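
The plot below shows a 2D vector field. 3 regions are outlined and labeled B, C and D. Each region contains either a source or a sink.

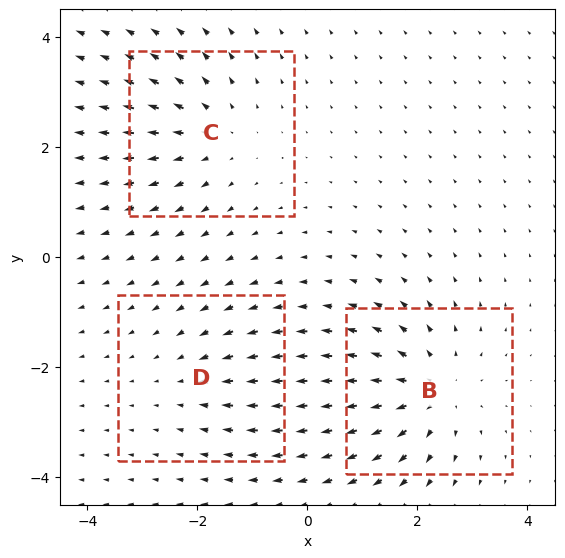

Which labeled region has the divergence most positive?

B

Divergence at each region's feature centre — B: about +4, C: about +3, D: about -2. Region B is most positive.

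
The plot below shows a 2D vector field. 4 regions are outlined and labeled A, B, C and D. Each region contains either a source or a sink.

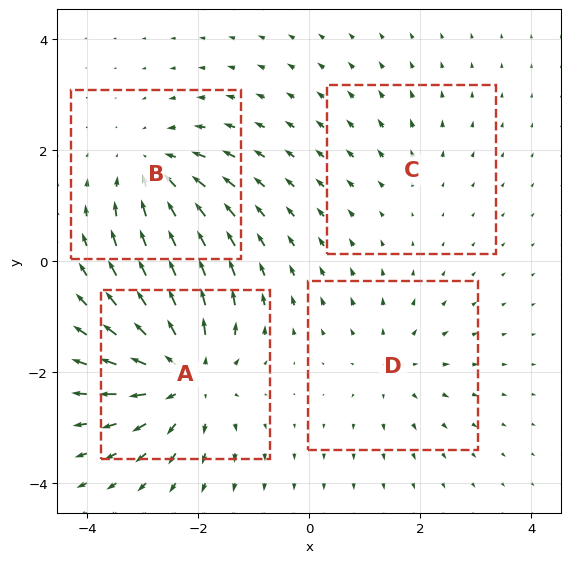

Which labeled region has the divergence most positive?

A

Divergence at each region's feature centre — A: about +7, B: about -5, C: about +2, D: about +3. Region A is most positive.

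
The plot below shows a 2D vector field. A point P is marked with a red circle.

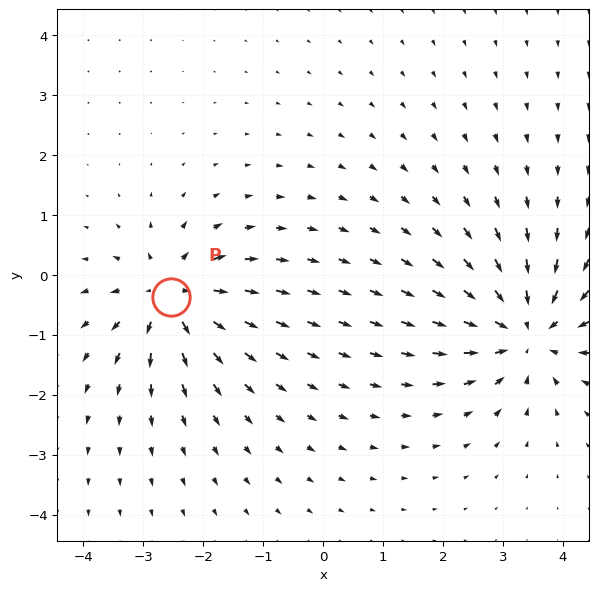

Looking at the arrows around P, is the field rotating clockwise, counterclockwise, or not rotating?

not rotating

Near P at (-2.5, -0.4) the arrows show no circulation. The curl there is ≈0.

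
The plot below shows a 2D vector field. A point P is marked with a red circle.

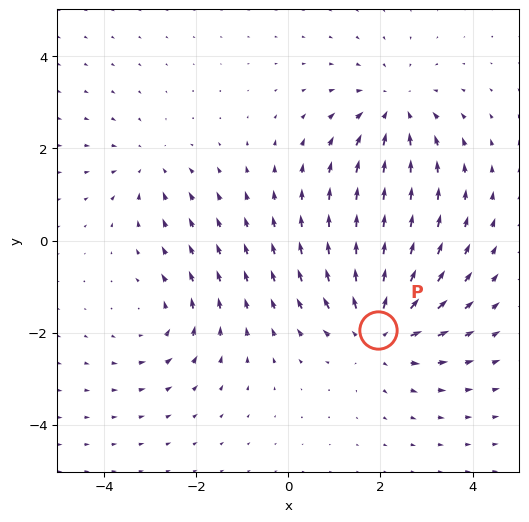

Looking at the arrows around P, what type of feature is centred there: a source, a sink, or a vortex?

source

At P (1.9, -1.9) the arrows spread outward. Divergence about +5, curl ≈0 — positive divergence with near-zero curl is a source.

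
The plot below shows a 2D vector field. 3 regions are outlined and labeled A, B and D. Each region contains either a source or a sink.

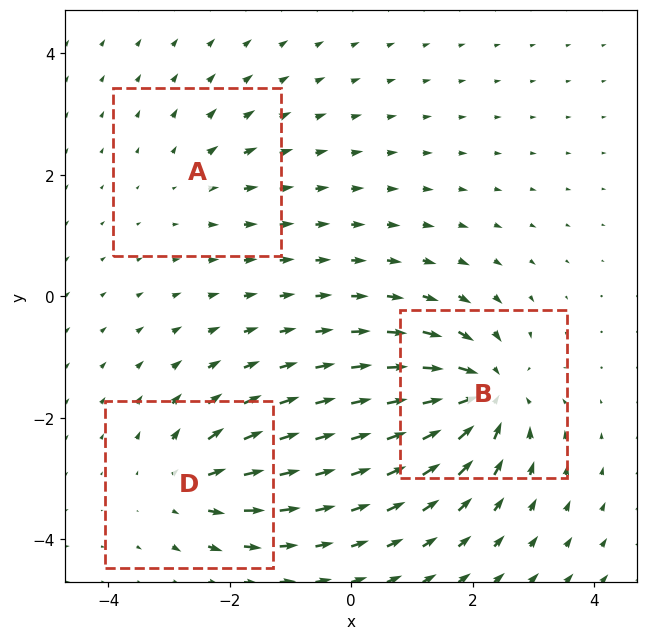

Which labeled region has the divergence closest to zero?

A

Divergence at each region's feature centre — A: about +2, B: about -6, D: about +4. Region A is closest to zero.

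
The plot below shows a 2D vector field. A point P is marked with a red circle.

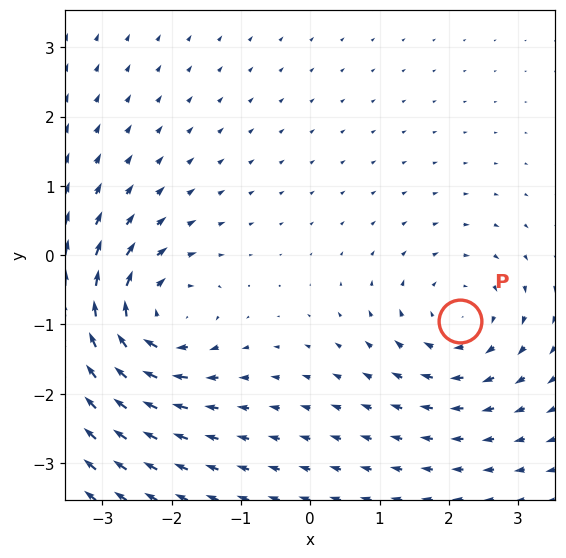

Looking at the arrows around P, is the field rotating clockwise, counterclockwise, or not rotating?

clockwise

Near P at (2.2, -1.0) the arrows circulate clockwise. The curl (z-component) there is about -3; negative curl means clockwise rotation.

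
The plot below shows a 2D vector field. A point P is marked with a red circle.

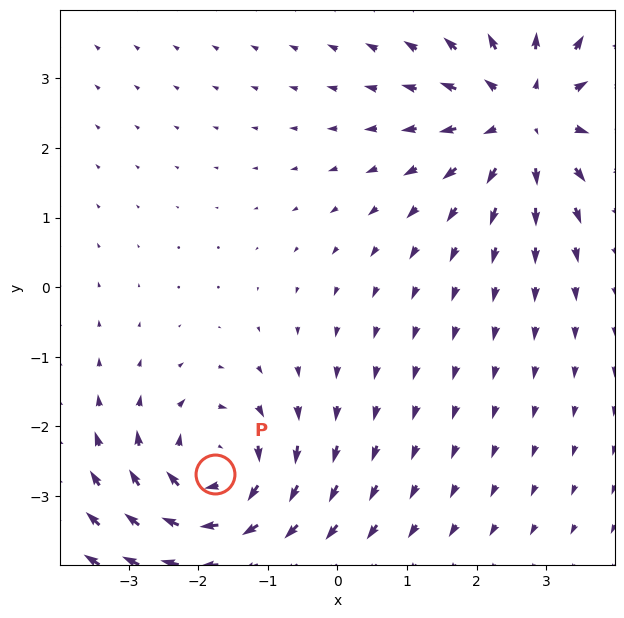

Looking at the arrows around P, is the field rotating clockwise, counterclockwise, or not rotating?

clockwise

Near P at (-1.8, -2.7) the arrows circulate clockwise. The curl (z-component) there is about -5; negative curl means clockwise rotation.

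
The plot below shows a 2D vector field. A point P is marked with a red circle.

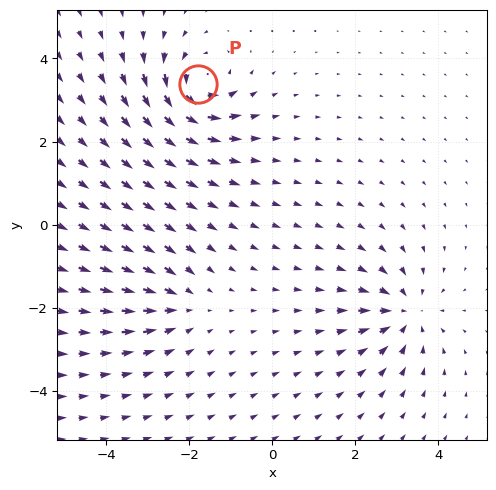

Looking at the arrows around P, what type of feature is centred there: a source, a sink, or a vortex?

At P (-1.8, 3.4) the arrows circulate counterclockwise. Divergence ≈0, curl about +7 — near-zero divergence with nonzero curl is a vortex.

vortex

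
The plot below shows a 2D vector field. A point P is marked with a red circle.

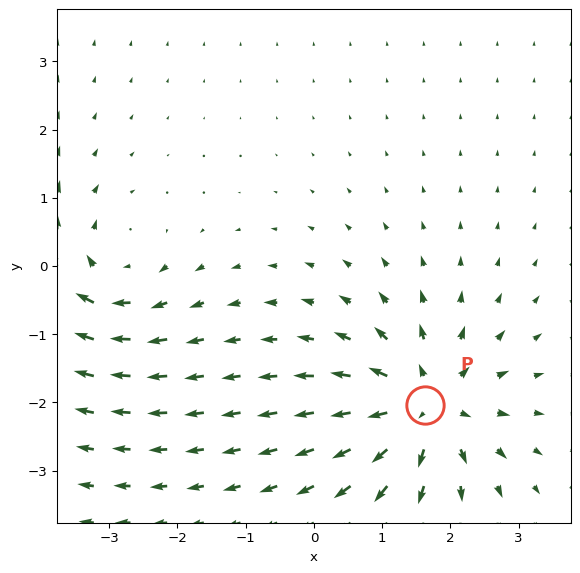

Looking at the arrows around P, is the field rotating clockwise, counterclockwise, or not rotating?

not rotating

Near P at (1.6, -2.0) the arrows show no circulation. The curl there is ≈0.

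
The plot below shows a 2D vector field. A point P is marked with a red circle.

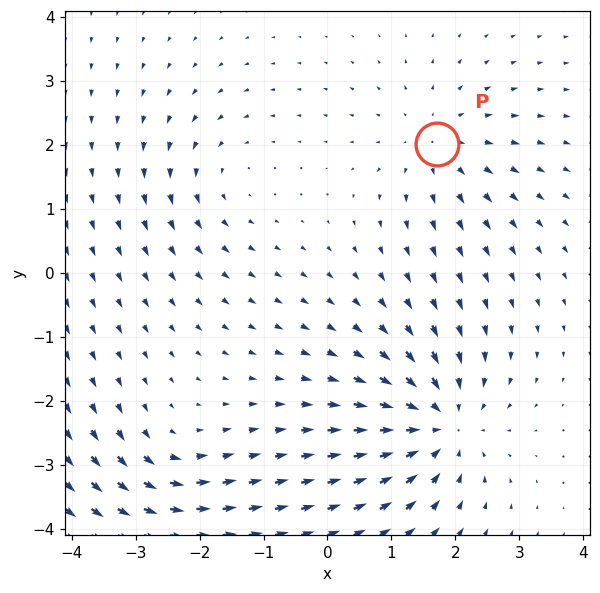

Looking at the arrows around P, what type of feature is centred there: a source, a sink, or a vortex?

source

At P (1.7, 2.0) the arrows spread outward. Divergence about +3, curl ≈0 — positive divergence with near-zero curl is a source.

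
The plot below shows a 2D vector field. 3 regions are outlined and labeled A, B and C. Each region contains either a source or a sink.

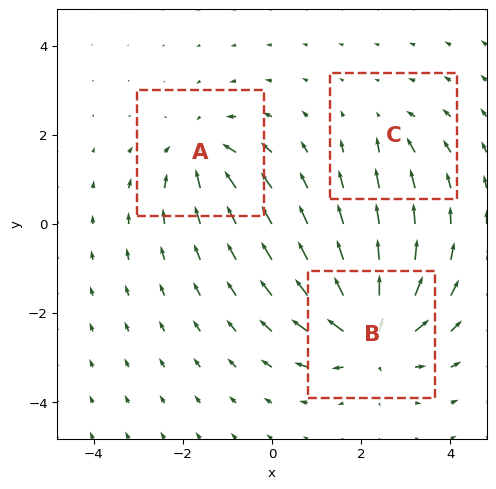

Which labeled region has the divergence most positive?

Divergence at each region's feature centre — A: about -3, B: about +5, C: about -2. Region B is most positive.

B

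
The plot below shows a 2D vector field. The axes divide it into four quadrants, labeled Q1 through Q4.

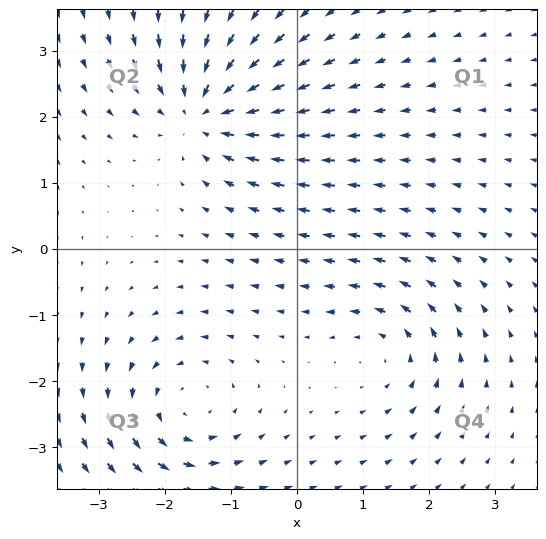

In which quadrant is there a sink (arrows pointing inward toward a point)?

Q2

The sink sits at approximately (-1.4, 2.1), which lies in quadrant Q2. The divergence there is about -6, negative as expected for a sink.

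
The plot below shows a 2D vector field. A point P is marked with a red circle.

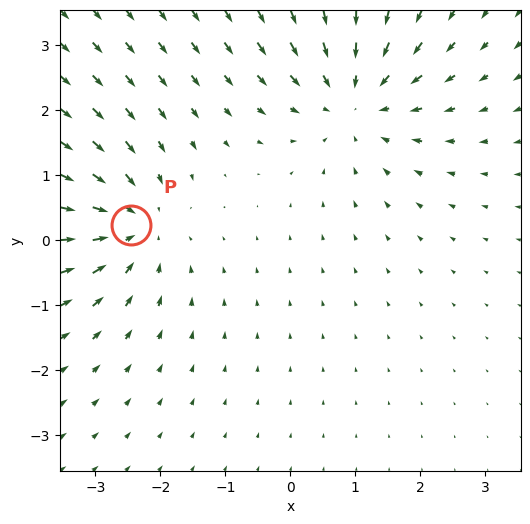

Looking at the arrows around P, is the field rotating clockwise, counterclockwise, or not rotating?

Near P at (-2.5, 0.2) the arrows show no circulation. The curl there is ≈0.

not rotating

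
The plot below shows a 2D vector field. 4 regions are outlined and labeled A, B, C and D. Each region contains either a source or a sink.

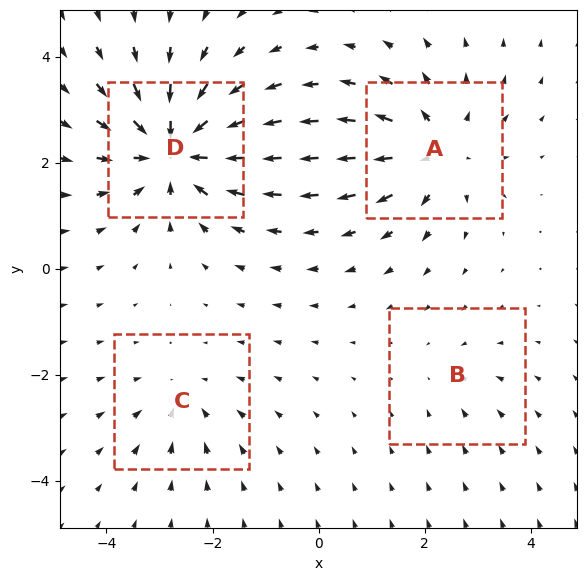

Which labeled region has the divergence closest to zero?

Divergence at each region's feature centre — A: about +5, B: about -2, C: about -3, D: about -7. Region B is closest to zero.

B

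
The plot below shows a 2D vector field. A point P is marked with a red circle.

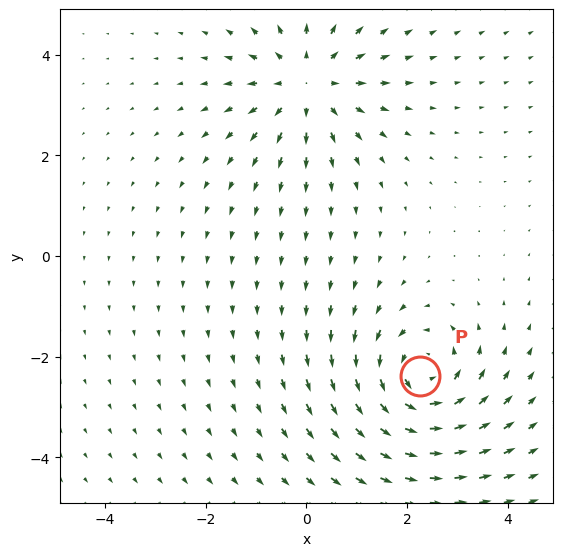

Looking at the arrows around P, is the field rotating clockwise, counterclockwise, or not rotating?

Near P at (2.3, -2.4) the arrows circulate counterclockwise. The curl (z-component) there is about +5; positive curl means counterclockwise rotation.

counterclockwise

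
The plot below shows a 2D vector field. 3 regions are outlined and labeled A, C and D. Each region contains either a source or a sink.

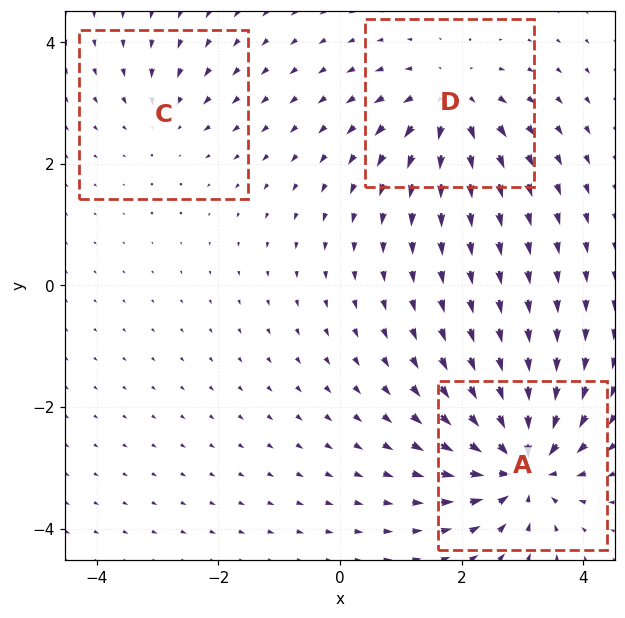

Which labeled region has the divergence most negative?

Divergence at each region's feature centre — A: about -6, C: about -2, D: about +4. Region A is most negative.

A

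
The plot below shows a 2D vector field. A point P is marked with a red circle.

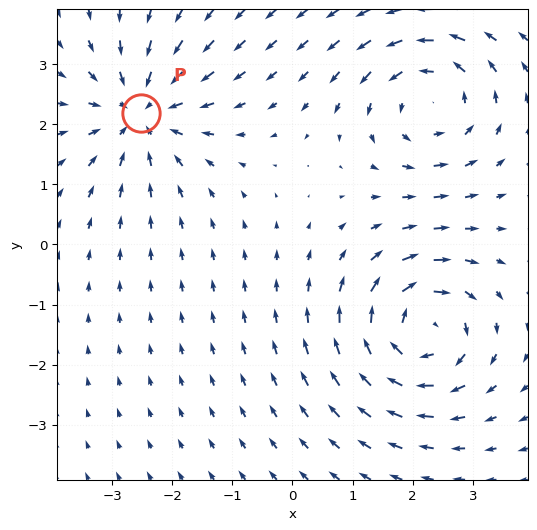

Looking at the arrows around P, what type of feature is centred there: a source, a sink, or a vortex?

sink

At P (-2.5, 2.2) the arrows converge inward. Divergence about -4, curl ≈0 — negative divergence with near-zero curl is a sink.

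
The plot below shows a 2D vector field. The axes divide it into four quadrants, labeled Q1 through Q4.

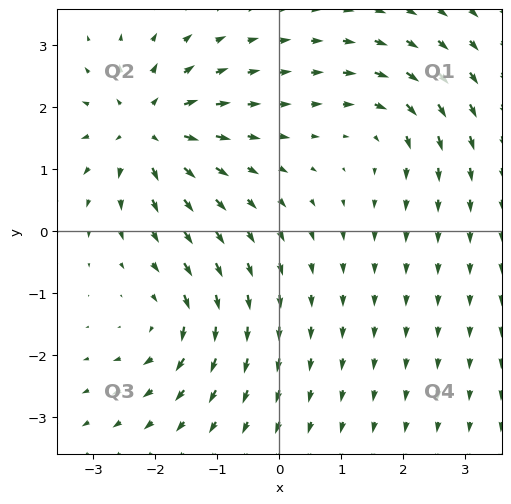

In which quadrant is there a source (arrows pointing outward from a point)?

Q2

The source sits at approximately (-2.1, 1.7), which lies in quadrant Q2. The divergence there is about +6, positive as expected for a source.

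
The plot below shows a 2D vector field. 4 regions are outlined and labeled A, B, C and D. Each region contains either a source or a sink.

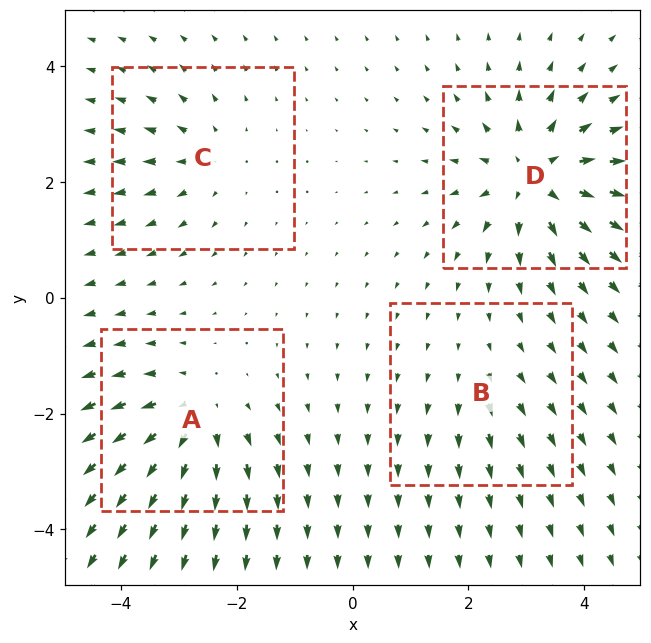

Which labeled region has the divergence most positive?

Divergence at each region's feature centre — A: about +5, B: about +2, C: about +4, D: about +7. Region D is most positive.

D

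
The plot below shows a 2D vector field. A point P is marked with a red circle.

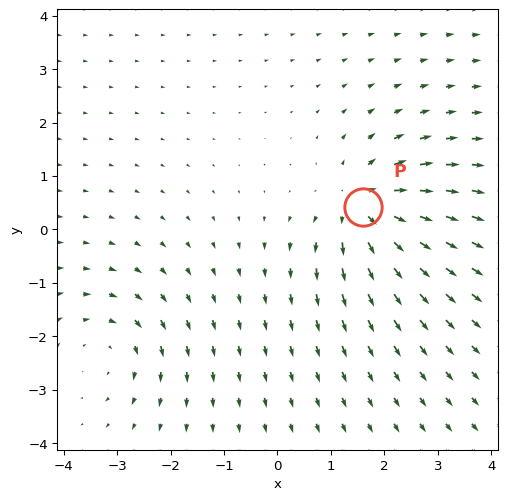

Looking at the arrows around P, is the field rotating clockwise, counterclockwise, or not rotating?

Near P at (1.6, 0.4) the arrows show no circulation. The curl there is ≈0.

not rotating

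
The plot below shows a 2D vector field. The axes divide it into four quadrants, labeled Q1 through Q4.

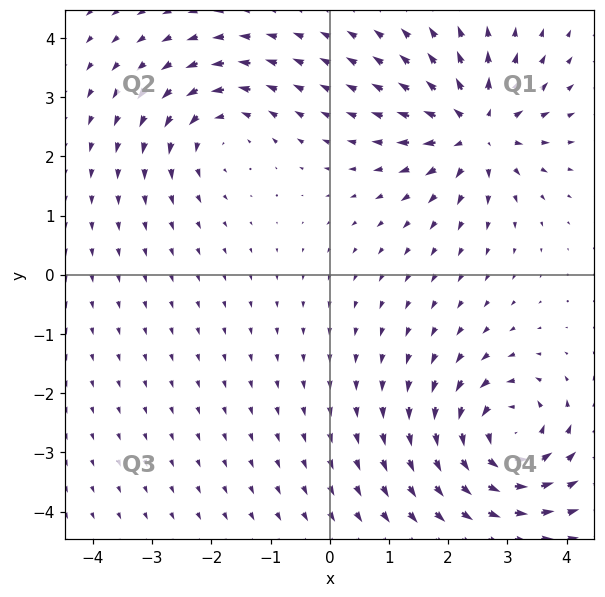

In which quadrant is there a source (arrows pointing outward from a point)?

The source sits at approximately (2.5, 2.5), which lies in quadrant Q1. The divergence there is about +6, positive as expected for a source.

Q1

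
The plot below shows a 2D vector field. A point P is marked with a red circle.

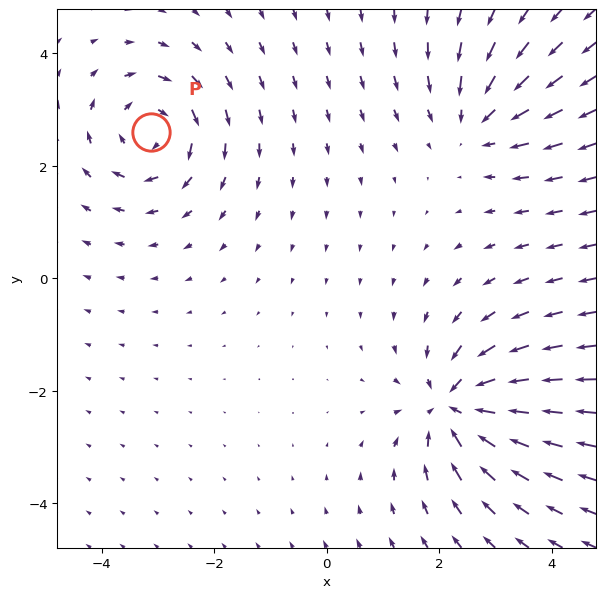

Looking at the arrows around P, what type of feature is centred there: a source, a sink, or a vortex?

vortex

At P (-3.1, 2.6) the arrows circulate clockwise. Divergence ≈0, curl about -5 — near-zero divergence with nonzero curl is a vortex.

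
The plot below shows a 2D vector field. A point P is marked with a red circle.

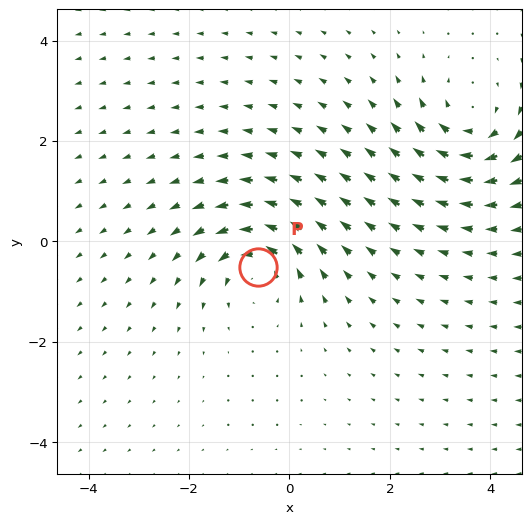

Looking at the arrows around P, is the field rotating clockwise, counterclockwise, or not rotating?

Near P at (-0.6, -0.5) the arrows circulate counterclockwise. The curl (z-component) there is about +6; positive curl means counterclockwise rotation.

counterclockwise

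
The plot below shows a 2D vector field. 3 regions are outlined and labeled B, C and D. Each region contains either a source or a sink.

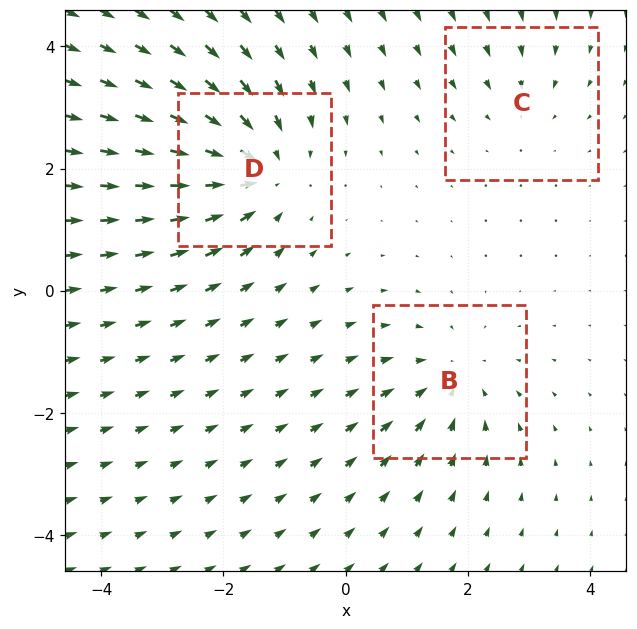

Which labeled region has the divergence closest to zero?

Divergence at each region's feature centre — B: about -3, C: about -2, D: about -5. Region C is closest to zero.

C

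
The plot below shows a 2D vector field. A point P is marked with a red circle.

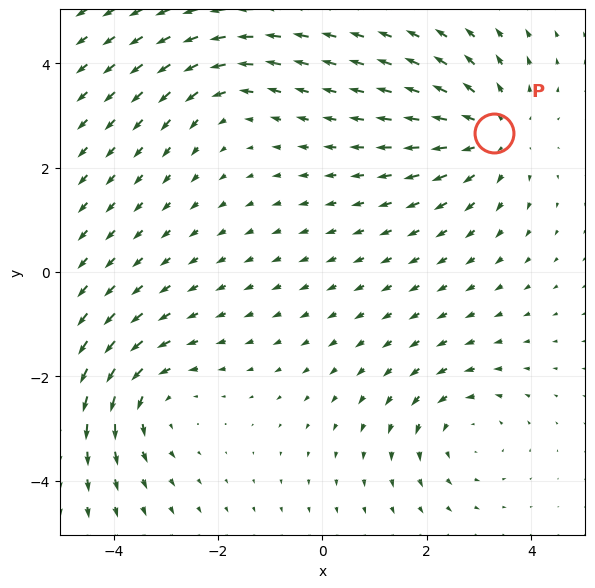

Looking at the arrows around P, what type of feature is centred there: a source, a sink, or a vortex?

source

At P (3.3, 2.7) the arrows spread outward. Divergence about +4, curl ≈0 — positive divergence with near-zero curl is a source.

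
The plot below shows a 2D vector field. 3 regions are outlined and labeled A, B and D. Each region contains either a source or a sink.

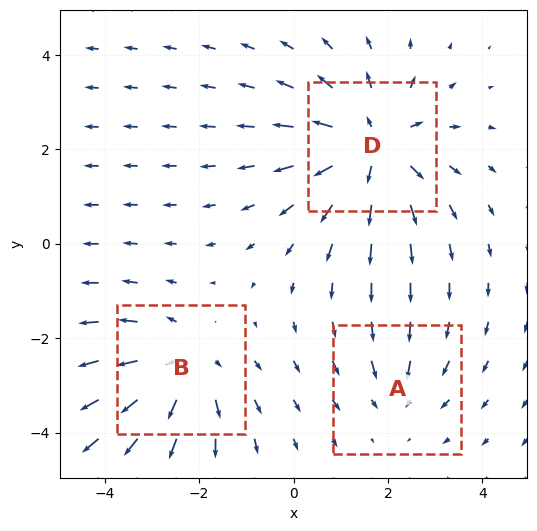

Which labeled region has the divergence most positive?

D

Divergence at each region's feature centre — A: about -2, B: about +3, D: about +4. Region D is most positive.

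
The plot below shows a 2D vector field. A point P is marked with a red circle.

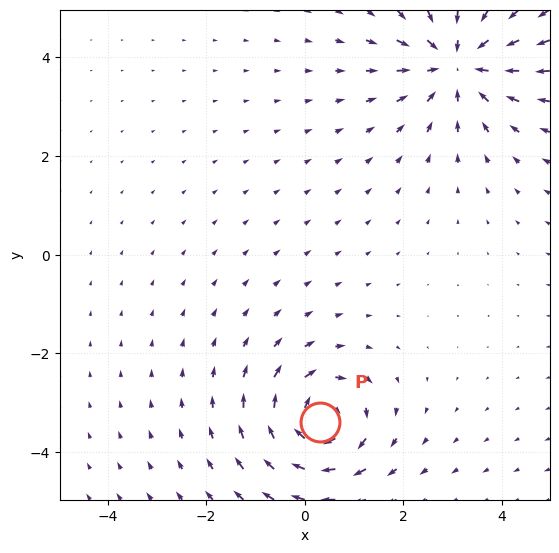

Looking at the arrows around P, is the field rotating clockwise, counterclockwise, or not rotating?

clockwise

Near P at (0.3, -3.4) the arrows circulate clockwise. The curl (z-component) there is about -5; negative curl means clockwise rotation.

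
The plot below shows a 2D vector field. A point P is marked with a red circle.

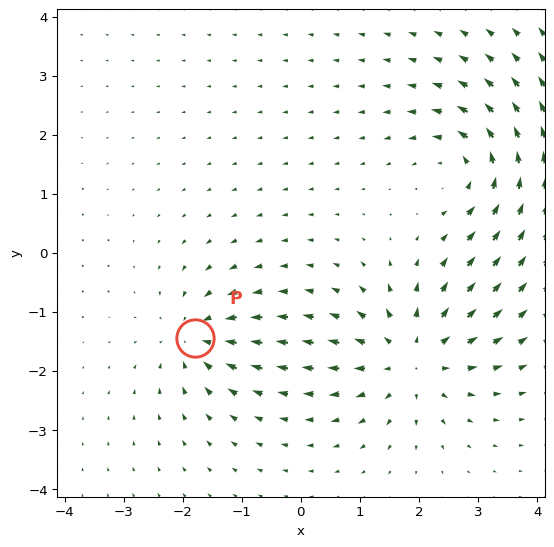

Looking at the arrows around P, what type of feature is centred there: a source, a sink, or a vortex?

At P (-1.8, -1.4) the arrows converge inward. Divergence about -5, curl ≈0 — negative divergence with near-zero curl is a sink.

sink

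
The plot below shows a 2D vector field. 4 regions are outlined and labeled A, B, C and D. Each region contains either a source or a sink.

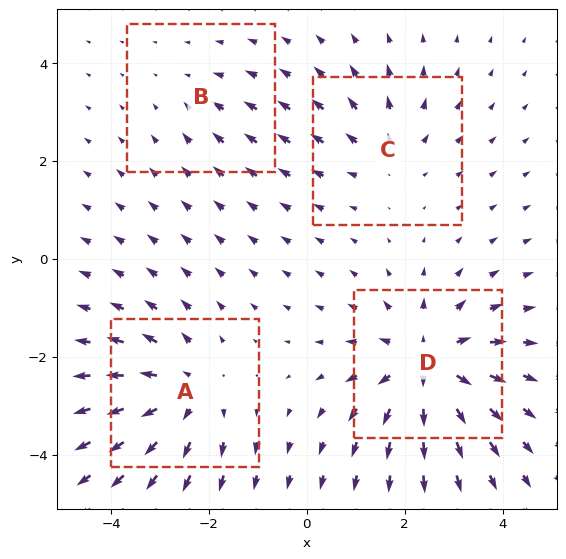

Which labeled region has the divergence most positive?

Divergence at each region's feature centre — A: about +5, B: about -2, C: about +3, D: about +6. Region D is most positive.

D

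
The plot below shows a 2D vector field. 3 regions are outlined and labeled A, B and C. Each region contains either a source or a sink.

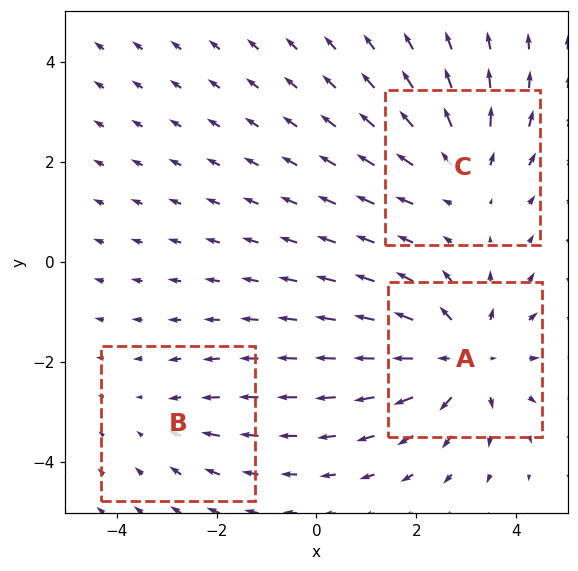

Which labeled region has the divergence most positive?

A

Divergence at each region's feature centre — A: about +4, B: about -2, C: about +3. Region A is most positive.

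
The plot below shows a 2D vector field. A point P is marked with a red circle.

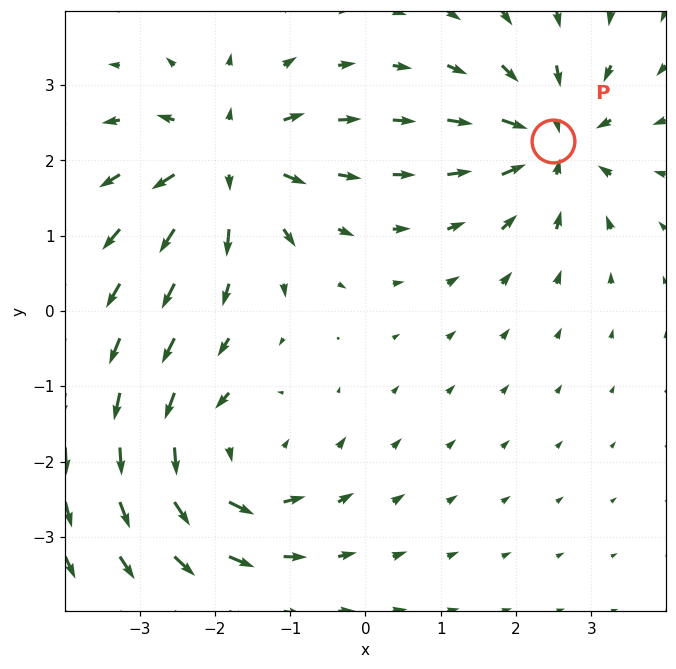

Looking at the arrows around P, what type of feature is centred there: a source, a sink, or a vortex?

At P (2.5, 2.3) the arrows converge inward. Divergence about -4, curl ≈0 — negative divergence with near-zero curl is a sink.

sink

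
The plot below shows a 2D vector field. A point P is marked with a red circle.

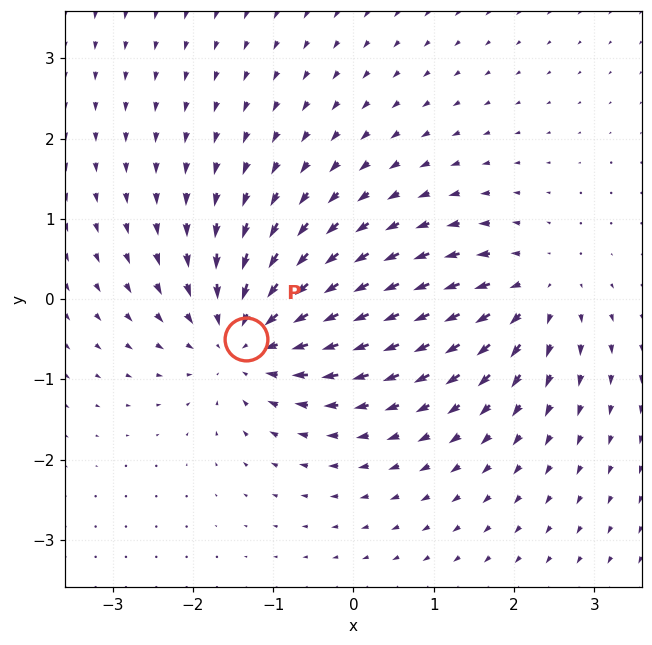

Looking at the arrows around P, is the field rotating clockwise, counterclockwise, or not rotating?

not rotating

Near P at (-1.3, -0.5) the arrows show no circulation. The curl there is ≈0.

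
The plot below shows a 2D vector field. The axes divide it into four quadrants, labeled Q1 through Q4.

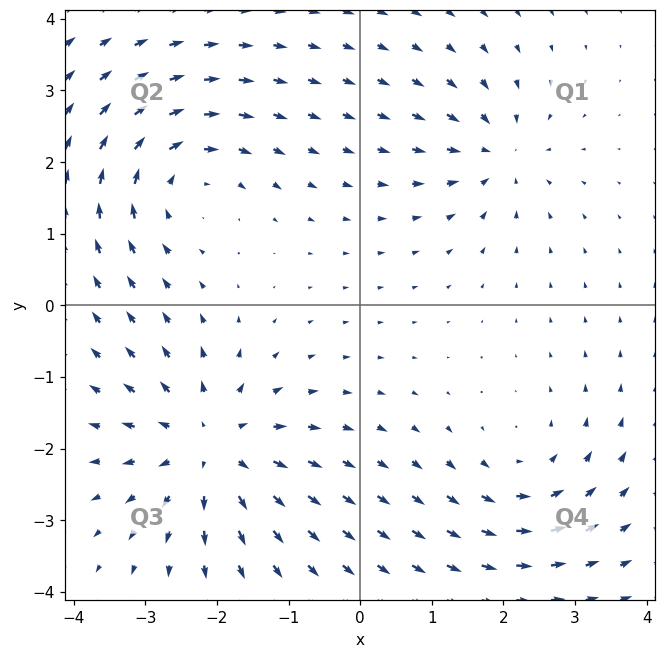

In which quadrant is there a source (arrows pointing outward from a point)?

The source sits at approximately (-2.1, -2.0), which lies in quadrant Q3. The divergence there is about +5, positive as expected for a source.

Q3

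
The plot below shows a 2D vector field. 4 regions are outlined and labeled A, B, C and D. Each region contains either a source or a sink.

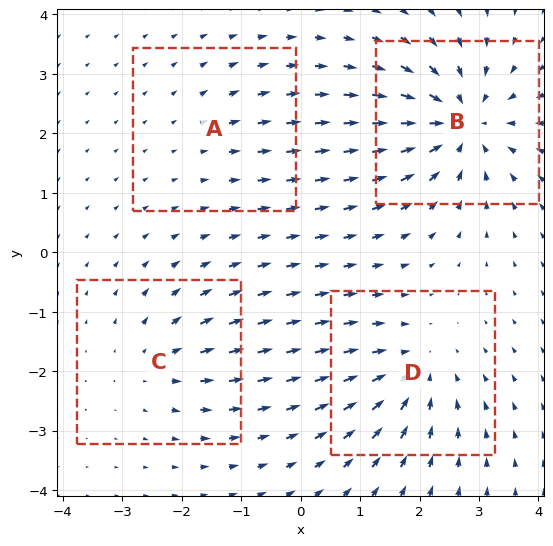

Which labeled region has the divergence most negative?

Divergence at each region's feature centre — A: about +2, B: about -7, C: about +3, D: about -5. Region B is most negative.

B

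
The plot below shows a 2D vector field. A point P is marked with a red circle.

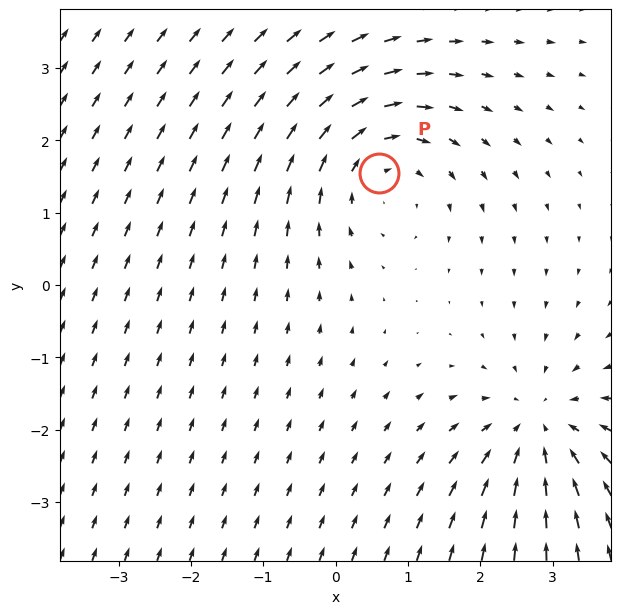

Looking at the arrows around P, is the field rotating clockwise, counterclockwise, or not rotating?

clockwise

Near P at (0.6, 1.6) the arrows circulate clockwise. The curl (z-component) there is about -3; negative curl means clockwise rotation.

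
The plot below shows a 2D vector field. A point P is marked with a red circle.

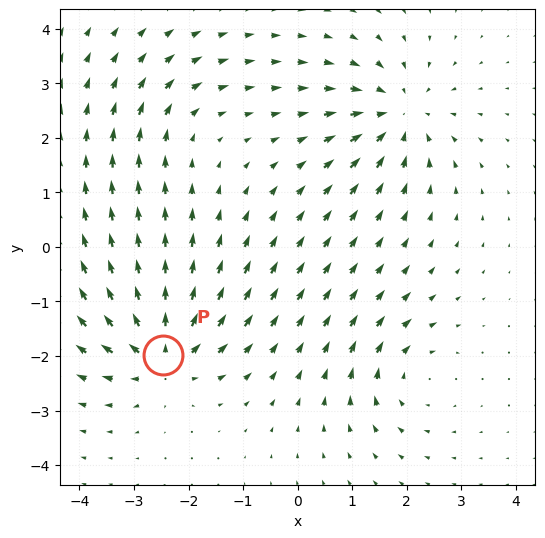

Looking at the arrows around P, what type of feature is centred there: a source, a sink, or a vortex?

source

At P (-2.5, -2.0) the arrows spread outward. Divergence about +7, curl ≈0 — positive divergence with near-zero curl is a source.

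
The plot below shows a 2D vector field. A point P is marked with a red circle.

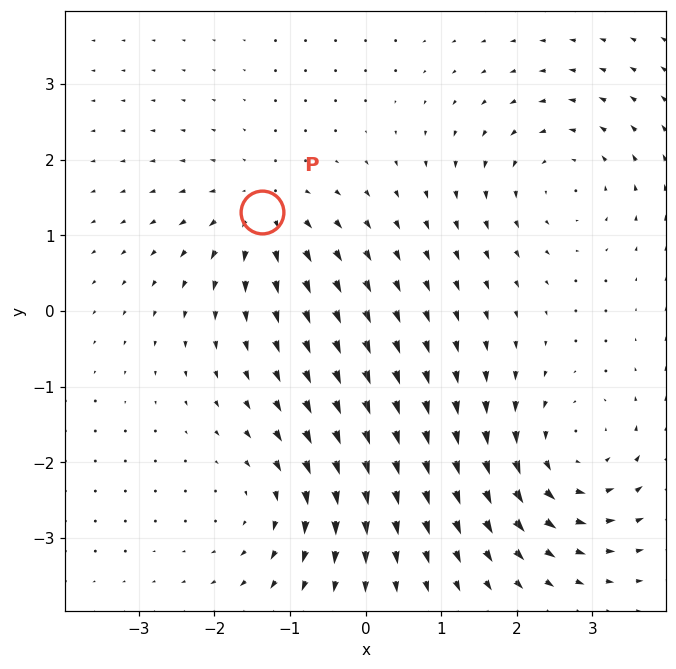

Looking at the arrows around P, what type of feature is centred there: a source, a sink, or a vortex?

source

At P (-1.4, 1.3) the arrows spread outward. Divergence about +5, curl ≈0 — positive divergence with near-zero curl is a source.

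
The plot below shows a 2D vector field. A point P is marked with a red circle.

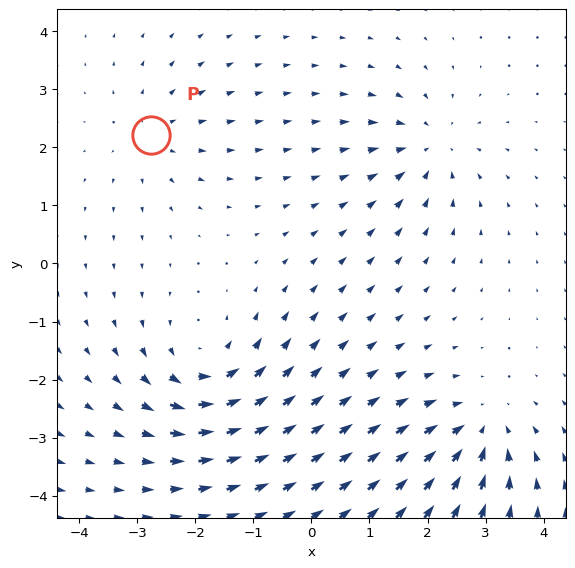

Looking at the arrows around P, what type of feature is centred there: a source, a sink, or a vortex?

At P (-2.8, 2.2) the arrows spread outward. Divergence about +3, curl ≈0 — positive divergence with near-zero curl is a source.

source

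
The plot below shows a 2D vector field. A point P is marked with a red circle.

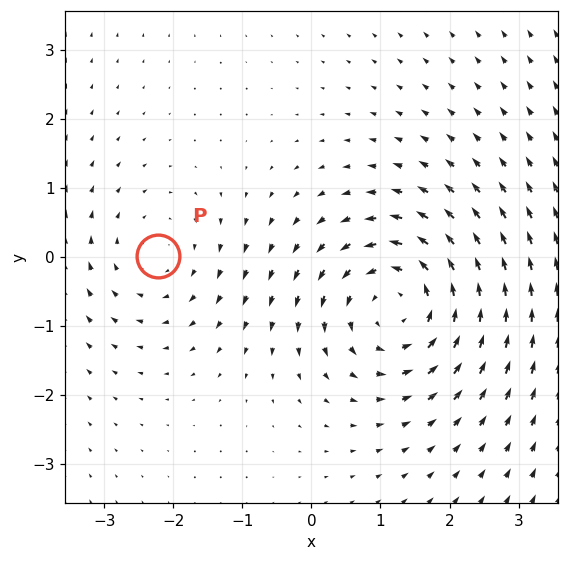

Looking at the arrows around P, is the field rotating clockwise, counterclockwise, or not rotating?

Near P at (-2.2, 0.0) the arrows circulate clockwise. The curl (z-component) there is about -2; negative curl means clockwise rotation.

clockwise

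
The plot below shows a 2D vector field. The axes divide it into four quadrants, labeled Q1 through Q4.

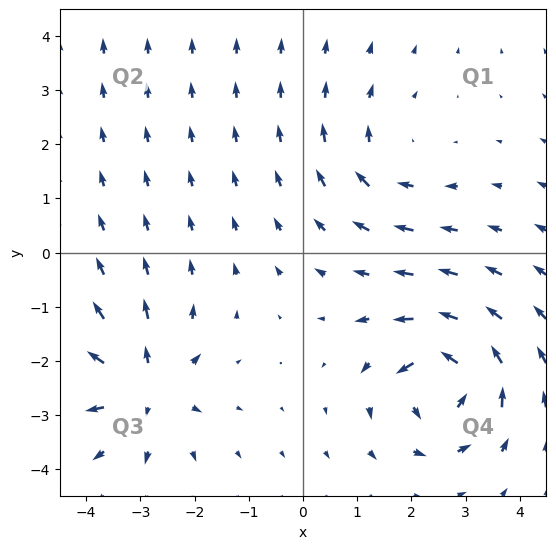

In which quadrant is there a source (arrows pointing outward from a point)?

Q3

The source sits at approximately (-2.9, -2.5), which lies in quadrant Q3. The divergence there is about +5, positive as expected for a source.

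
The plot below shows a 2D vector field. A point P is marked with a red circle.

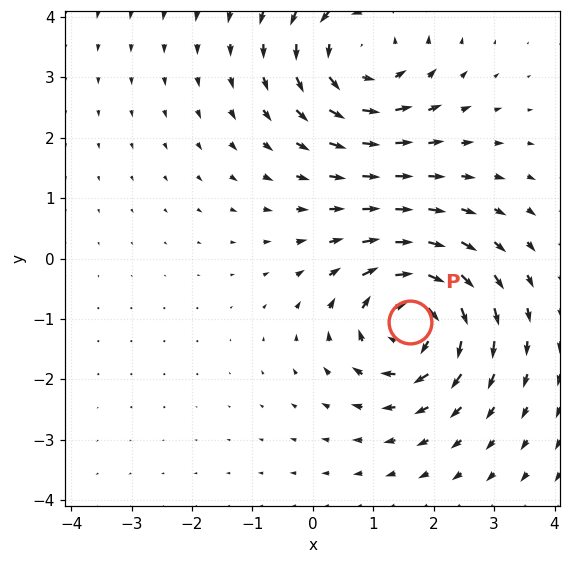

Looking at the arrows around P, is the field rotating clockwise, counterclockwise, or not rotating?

Near P at (1.6, -1.1) the arrows circulate clockwise. The curl (z-component) there is about -4; negative curl means clockwise rotation.

clockwise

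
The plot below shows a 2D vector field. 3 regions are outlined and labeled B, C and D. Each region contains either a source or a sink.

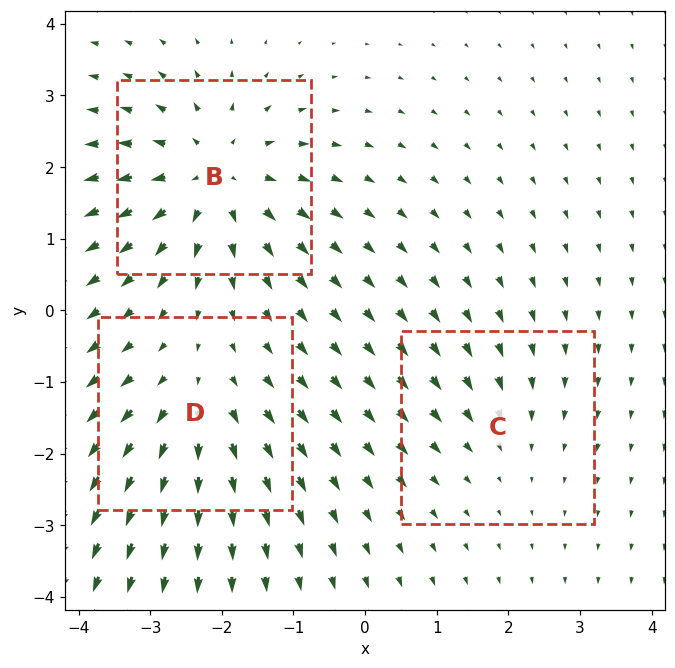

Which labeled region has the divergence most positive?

Divergence at each region's feature centre — B: about +5, C: about -2, D: about +3. Region B is most positive.

B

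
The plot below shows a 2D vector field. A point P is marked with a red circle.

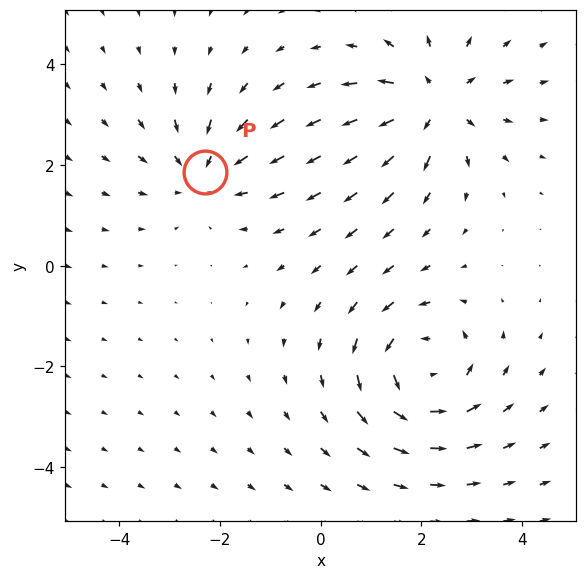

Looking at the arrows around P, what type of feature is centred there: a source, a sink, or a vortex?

At P (-2.3, 1.9) the arrows converge inward. Divergence about -3, curl ≈0 — negative divergence with near-zero curl is a sink.

sink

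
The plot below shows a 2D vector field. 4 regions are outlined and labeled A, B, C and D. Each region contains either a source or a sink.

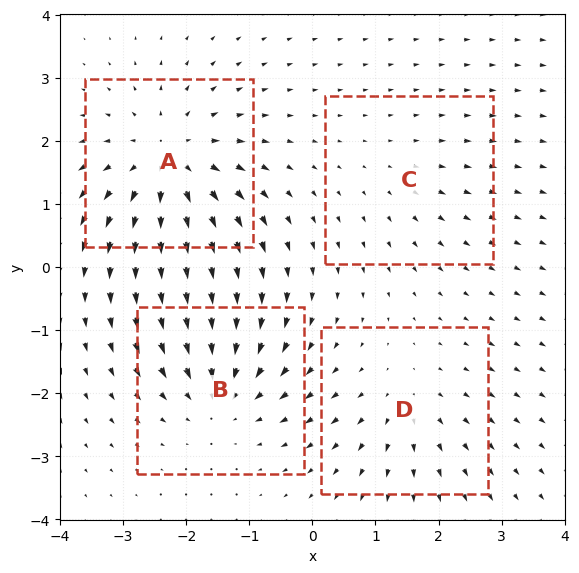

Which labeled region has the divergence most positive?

A

Divergence at each region's feature centre — A: about +6, B: about -5, C: about +2, D: about +3. Region A is most positive.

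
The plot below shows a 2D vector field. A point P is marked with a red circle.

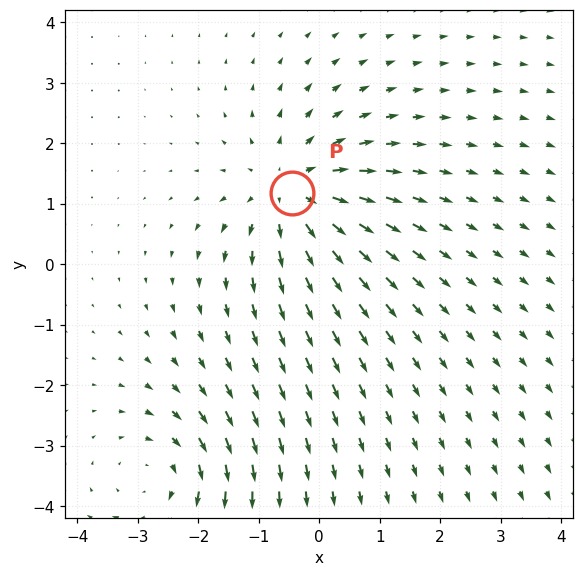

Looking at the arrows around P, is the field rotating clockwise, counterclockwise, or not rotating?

Near P at (-0.4, 1.2) the arrows show no circulation. The curl there is ≈0.

not rotating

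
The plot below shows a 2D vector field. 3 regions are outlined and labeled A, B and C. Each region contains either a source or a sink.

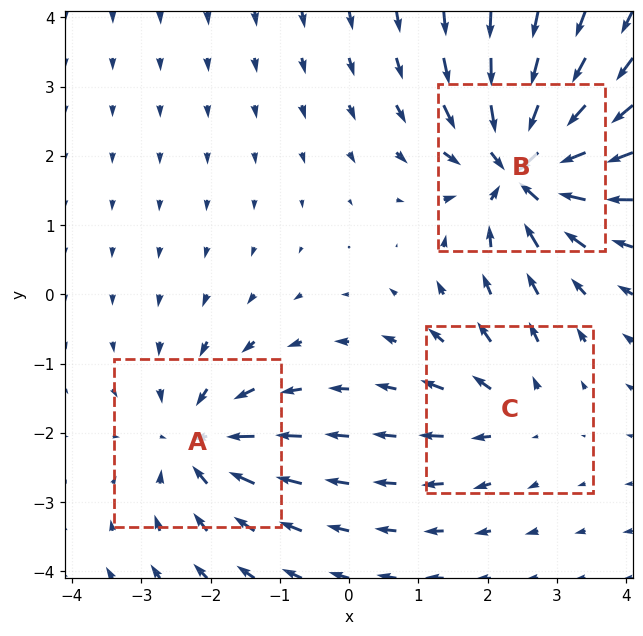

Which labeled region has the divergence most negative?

B

Divergence at each region's feature centre — A: about -4, B: about -6, C: about +3. Region B is most negative.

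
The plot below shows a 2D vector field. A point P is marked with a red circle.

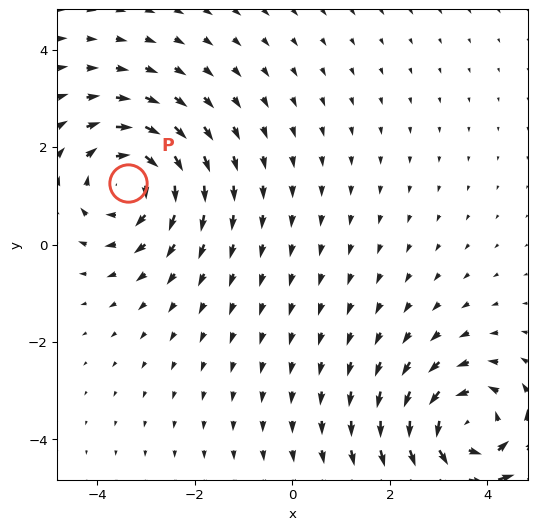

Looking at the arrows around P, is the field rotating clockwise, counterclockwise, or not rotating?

Near P at (-3.4, 1.3) the arrows circulate clockwise. The curl (z-component) there is about -4; negative curl means clockwise rotation.

clockwise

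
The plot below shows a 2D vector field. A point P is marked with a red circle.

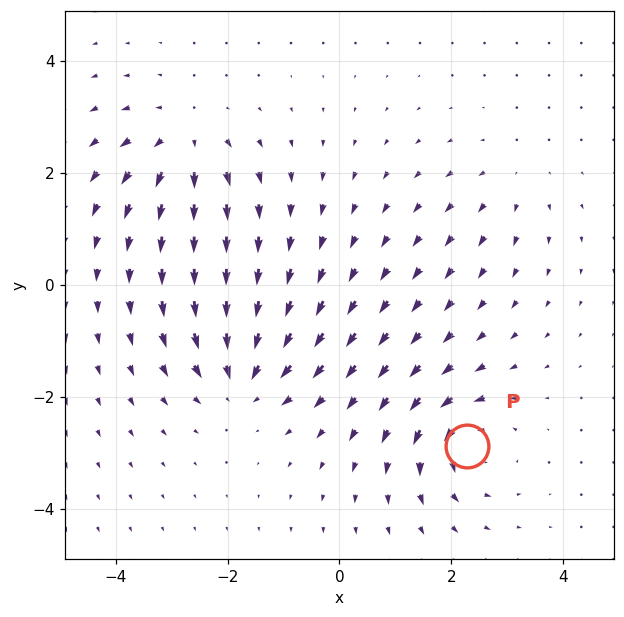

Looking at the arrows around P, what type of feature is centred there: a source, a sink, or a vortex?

At P (2.3, -2.9) the arrows circulate counterclockwise. Divergence ≈0, curl about +7 — near-zero divergence with nonzero curl is a vortex.

vortex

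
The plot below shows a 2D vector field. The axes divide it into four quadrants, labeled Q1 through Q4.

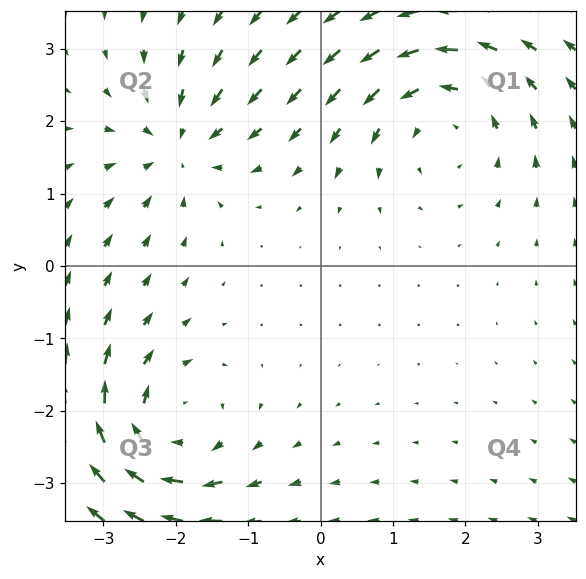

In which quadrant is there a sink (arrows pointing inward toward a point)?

Q2

The sink sits at approximately (-2.0, 1.7), which lies in quadrant Q2. The divergence there is about -4, negative as expected for a sink.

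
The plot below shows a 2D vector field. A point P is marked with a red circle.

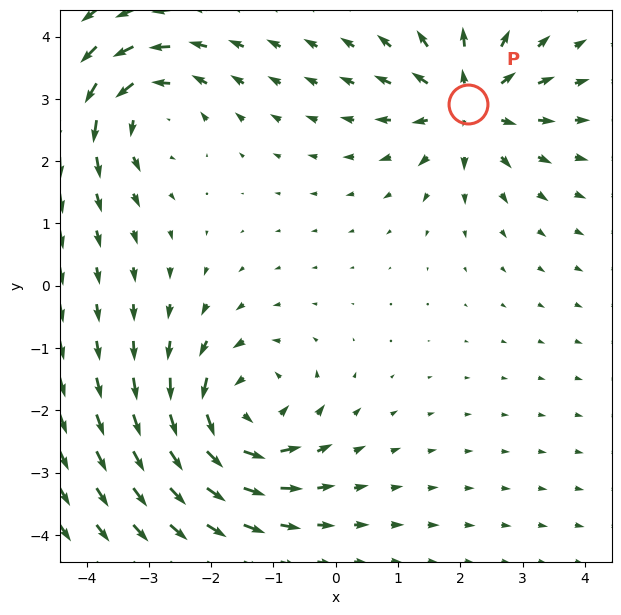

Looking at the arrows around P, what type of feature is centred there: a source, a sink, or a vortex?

At P (2.1, 2.9) the arrows spread outward. Divergence about +6, curl ≈0 — positive divergence with near-zero curl is a source.

source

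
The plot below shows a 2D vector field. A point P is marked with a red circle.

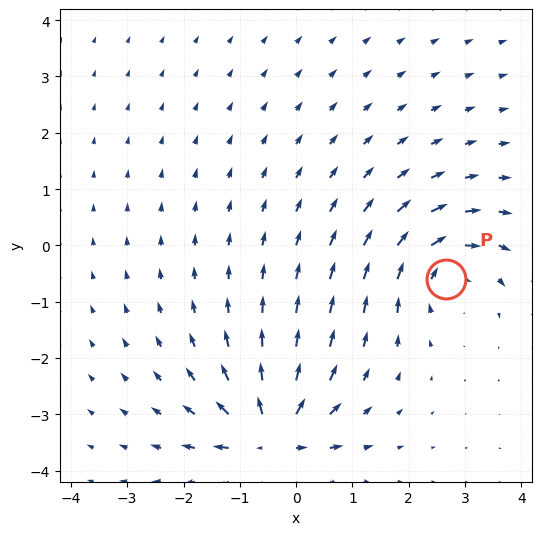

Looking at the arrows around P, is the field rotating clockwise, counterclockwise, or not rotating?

clockwise

Near P at (2.7, -0.6) the arrows circulate clockwise. The curl (z-component) there is about -5; negative curl means clockwise rotation.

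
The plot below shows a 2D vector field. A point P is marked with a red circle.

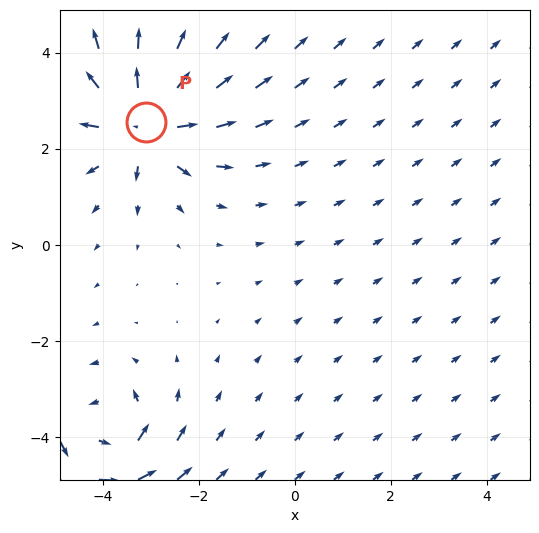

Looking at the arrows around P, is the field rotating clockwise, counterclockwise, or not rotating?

not rotating

Near P at (-3.1, 2.6) the arrows show no circulation. The curl there is ≈0.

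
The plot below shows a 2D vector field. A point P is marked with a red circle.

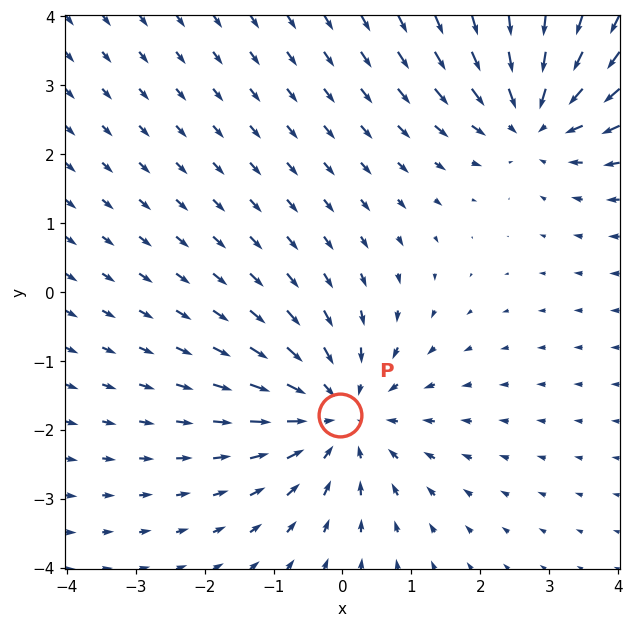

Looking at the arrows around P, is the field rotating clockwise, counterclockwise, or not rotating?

Near P at (-0.0, -1.8) the arrows show no circulation. The curl there is ≈0.

not rotating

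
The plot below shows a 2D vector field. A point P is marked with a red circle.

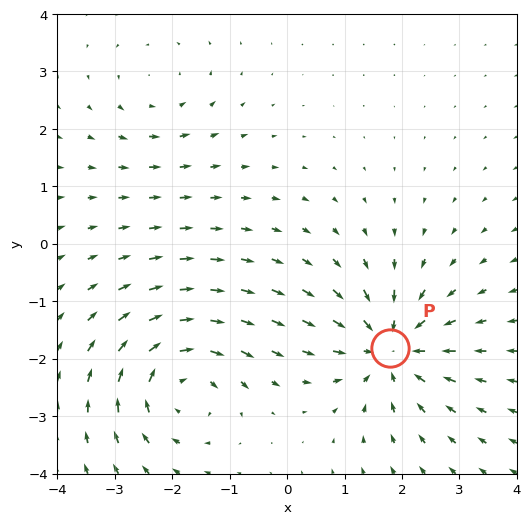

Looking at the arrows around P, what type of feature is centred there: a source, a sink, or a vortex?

At P (1.8, -1.8) the arrows converge inward. Divergence about -5, curl ≈0 — negative divergence with near-zero curl is a sink.

sink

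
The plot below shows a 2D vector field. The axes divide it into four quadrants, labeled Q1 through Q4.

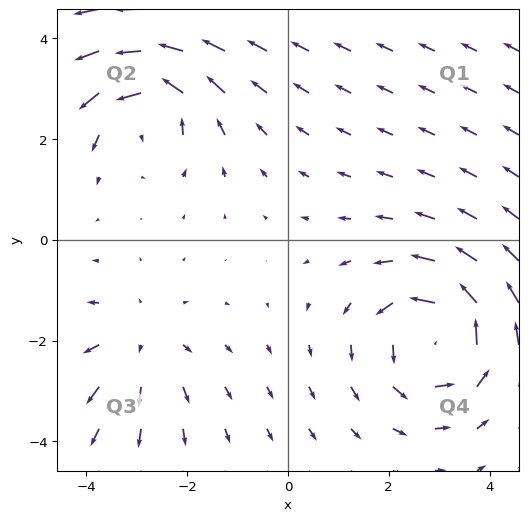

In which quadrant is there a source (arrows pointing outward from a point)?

Q3

The source sits at approximately (-3.0, -2.1), which lies in quadrant Q3. The divergence there is about +3, positive as expected for a source.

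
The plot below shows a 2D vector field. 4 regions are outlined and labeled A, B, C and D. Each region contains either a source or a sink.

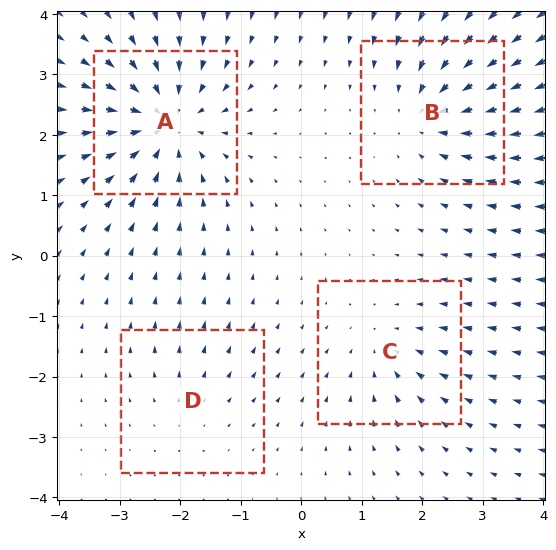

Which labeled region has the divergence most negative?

Divergence at each region's feature centre — A: about -7, B: about -5, C: about -3, D: about +2. Region A is most negative.

A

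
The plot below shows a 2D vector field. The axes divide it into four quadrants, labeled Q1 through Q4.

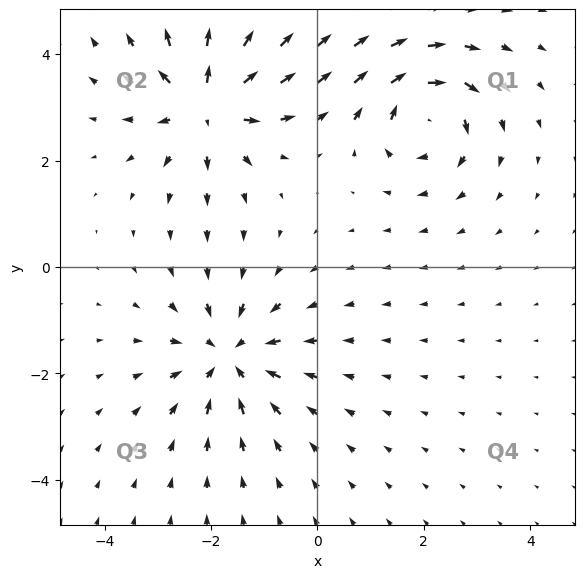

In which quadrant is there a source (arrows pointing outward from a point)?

The source sits at approximately (-2.1, 3.1), which lies in quadrant Q2. The divergence there is about +5, positive as expected for a source.

Q2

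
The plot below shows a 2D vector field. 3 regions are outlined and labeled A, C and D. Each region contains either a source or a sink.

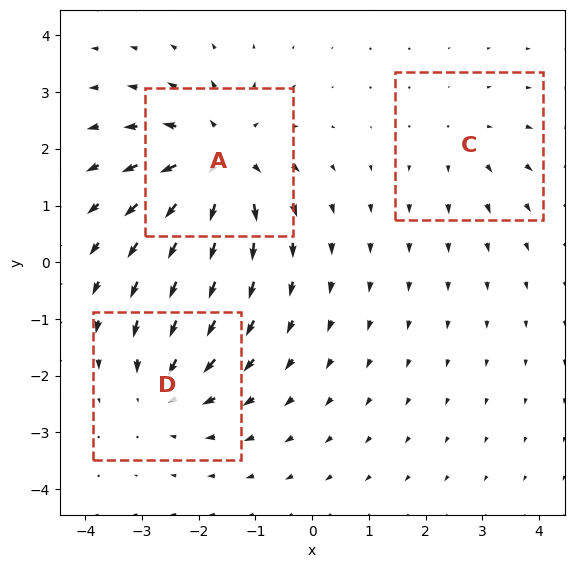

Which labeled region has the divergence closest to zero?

C

Divergence at each region's feature centre — A: about +5, C: about +2, D: about -3. Region C is closest to zero.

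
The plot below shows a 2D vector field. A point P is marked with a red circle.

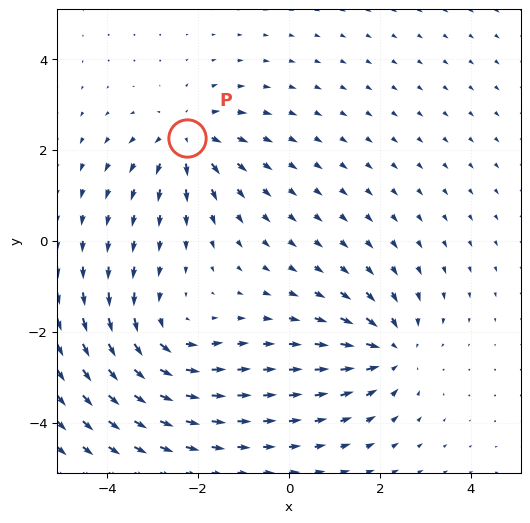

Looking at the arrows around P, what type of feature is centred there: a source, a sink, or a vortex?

source

At P (-2.2, 2.3) the arrows spread outward. Divergence about +4, curl ≈0 — positive divergence with near-zero curl is a source.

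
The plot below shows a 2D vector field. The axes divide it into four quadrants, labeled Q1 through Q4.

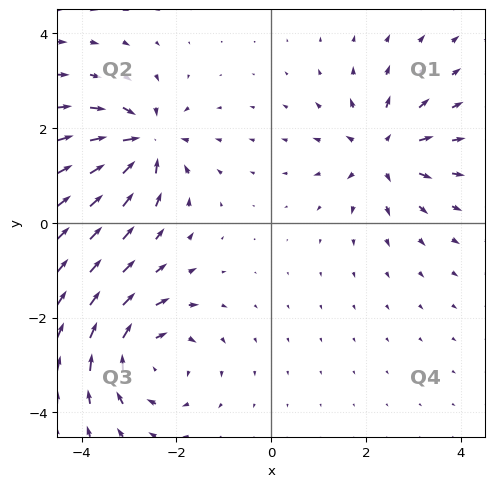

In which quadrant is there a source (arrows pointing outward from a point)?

The source sits at approximately (2.4, 1.5), which lies in quadrant Q1. The divergence there is about +5, positive as expected for a source.

Q1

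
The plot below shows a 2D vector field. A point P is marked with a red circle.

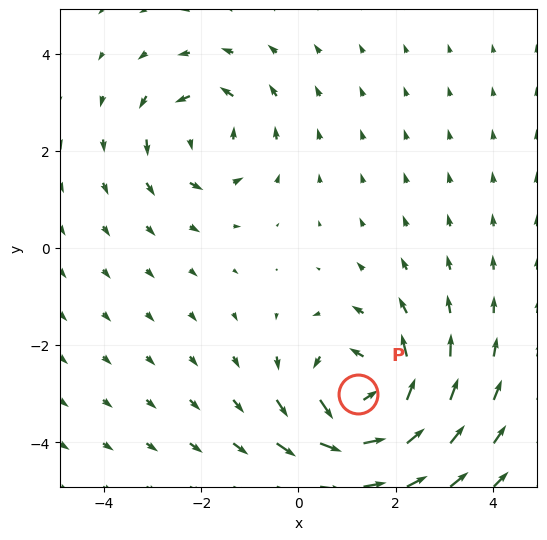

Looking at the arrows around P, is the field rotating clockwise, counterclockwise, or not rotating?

counterclockwise

Near P at (1.2, -3.0) the arrows circulate counterclockwise. The curl (z-component) there is about +5; positive curl means counterclockwise rotation.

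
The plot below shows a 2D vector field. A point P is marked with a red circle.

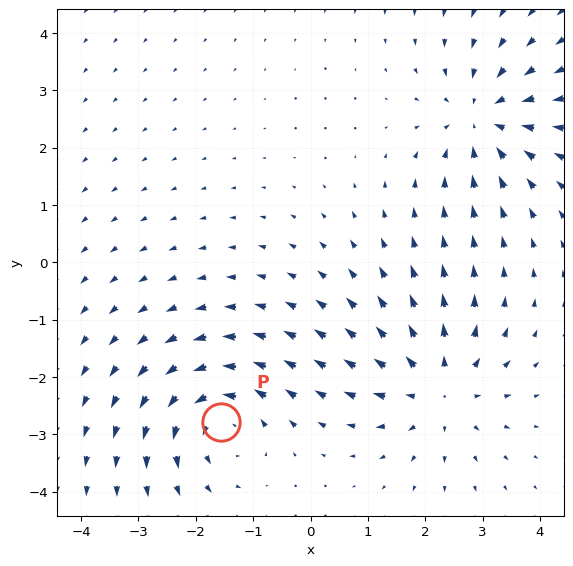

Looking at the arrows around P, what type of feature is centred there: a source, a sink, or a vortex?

At P (-1.6, -2.8) the arrows circulate counterclockwise. Divergence ≈0, curl about +5 — near-zero divergence with nonzero curl is a vortex.

vortex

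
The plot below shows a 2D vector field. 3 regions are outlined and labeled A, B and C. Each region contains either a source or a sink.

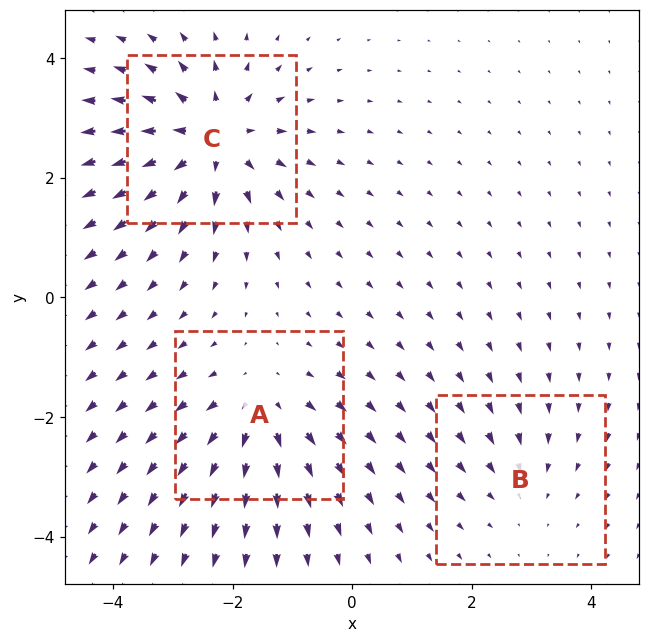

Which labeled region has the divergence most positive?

Divergence at each region's feature centre — A: about +4, B: about -2, C: about +5. Region C is most positive.

C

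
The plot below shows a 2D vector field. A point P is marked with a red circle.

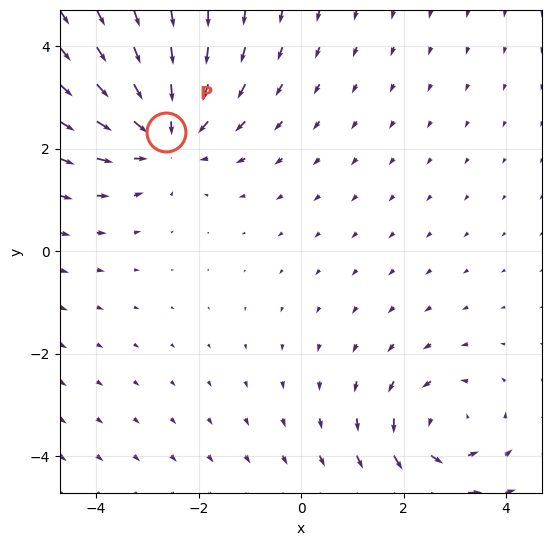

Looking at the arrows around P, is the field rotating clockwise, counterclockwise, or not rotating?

Near P at (-2.6, 2.3) the arrows show no circulation. The curl there is ≈0.

not rotating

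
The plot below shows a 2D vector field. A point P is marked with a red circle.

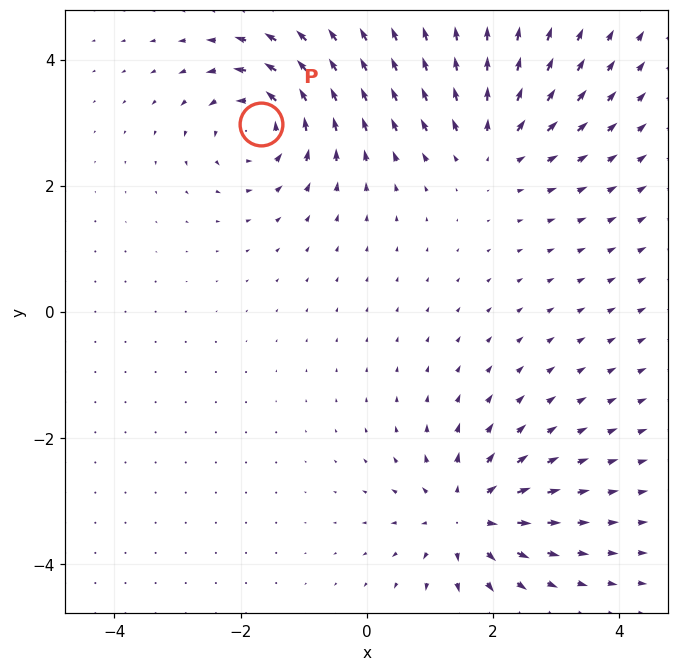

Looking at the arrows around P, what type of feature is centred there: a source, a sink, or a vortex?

vortex

At P (-1.7, 3.0) the arrows circulate counterclockwise. Divergence ≈0, curl about +7 — near-zero divergence with nonzero curl is a vortex.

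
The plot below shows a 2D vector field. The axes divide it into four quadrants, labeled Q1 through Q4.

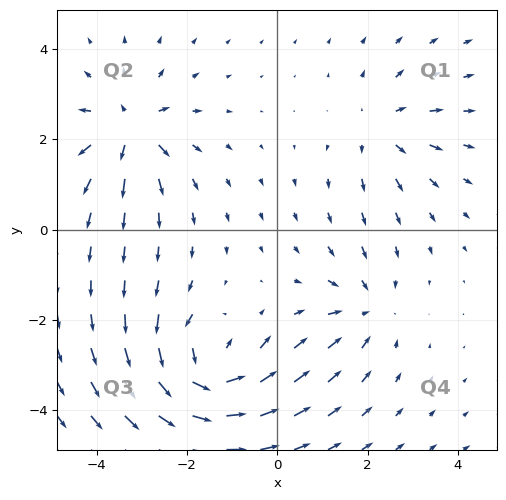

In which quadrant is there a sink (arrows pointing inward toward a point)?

Q4

The sink sits at approximately (2.0, -1.8), which lies in quadrant Q4. The divergence there is about -3, negative as expected for a sink.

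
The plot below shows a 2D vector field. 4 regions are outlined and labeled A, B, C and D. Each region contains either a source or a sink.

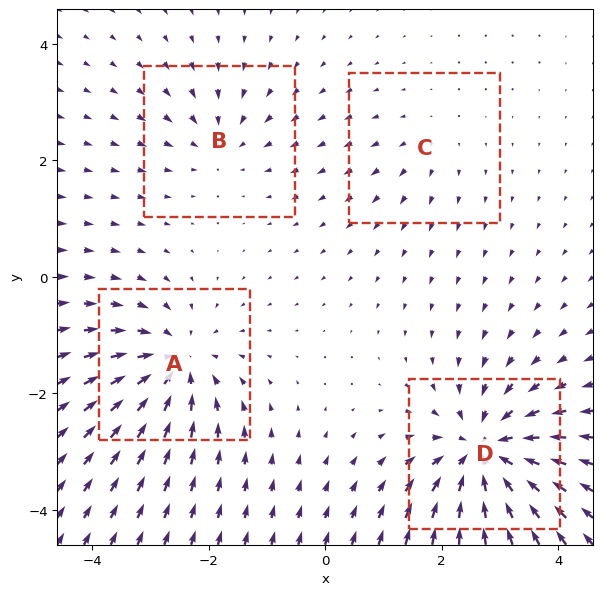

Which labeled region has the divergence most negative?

Divergence at each region's feature centre — A: about -6, B: about -3, C: about +2, D: about -8. Region D is most negative.

D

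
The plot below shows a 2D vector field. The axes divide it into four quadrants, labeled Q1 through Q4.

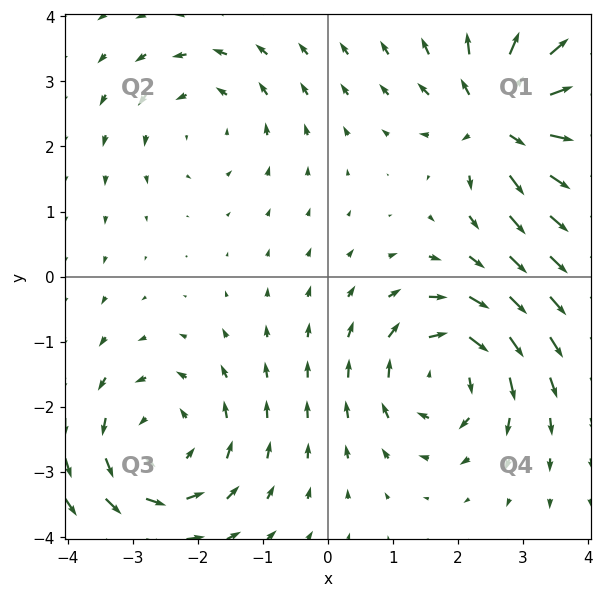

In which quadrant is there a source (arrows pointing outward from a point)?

The source sits at approximately (2.7, 2.4), which lies in quadrant Q1. The divergence there is about +7, positive as expected for a source.

Q1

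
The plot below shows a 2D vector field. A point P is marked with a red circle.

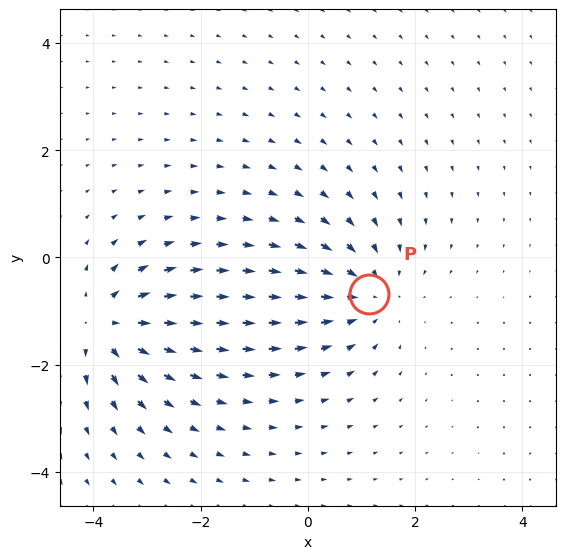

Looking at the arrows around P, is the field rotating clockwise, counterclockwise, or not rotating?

Near P at (1.1, -0.7) the arrows show no circulation. The curl there is ≈0.

not rotating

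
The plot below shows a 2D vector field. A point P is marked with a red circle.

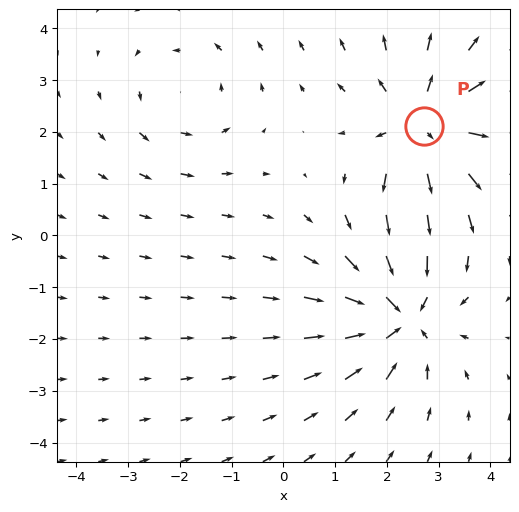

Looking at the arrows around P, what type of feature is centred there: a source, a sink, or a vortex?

At P (2.7, 2.1) the arrows spread outward. Divergence about +5, curl ≈0 — positive divergence with near-zero curl is a source.

source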